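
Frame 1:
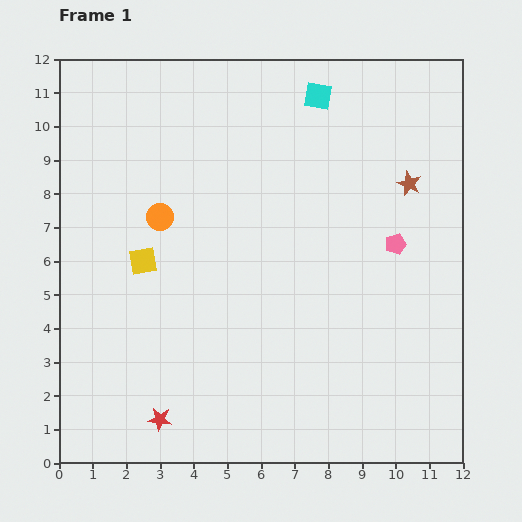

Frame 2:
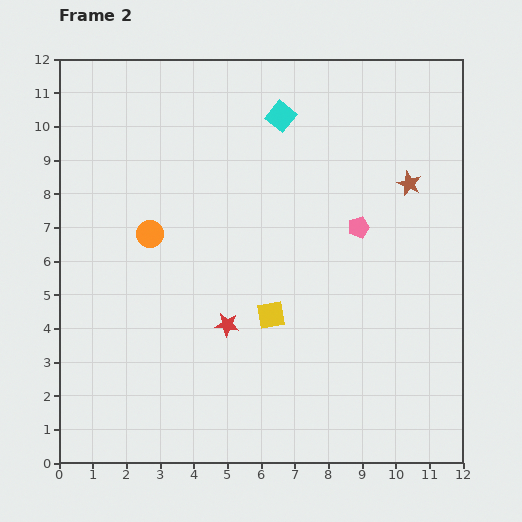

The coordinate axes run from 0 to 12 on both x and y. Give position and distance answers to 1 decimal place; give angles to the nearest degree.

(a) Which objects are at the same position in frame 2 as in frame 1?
the brown star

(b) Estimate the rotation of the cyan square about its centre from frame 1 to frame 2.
29° clockwise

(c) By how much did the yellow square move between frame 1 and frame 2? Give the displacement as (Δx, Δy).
(3.8, -1.6)

The yellow square was at (2.5, 6.0) in frame 1 and (6.3, 4.4) in frame 2.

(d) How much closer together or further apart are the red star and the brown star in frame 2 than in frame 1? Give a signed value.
-3.4

Distance in frame 1: 10.2. Distance in frame 2: 6.8.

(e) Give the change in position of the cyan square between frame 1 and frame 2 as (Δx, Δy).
(-1.1, -0.6)

The cyan square was at (7.7, 10.9) in frame 1 and (6.6, 10.3) in frame 2.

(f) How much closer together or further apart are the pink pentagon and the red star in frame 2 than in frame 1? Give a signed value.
-3.8

Distance in frame 1: 8.7. Distance in frame 2: 4.9.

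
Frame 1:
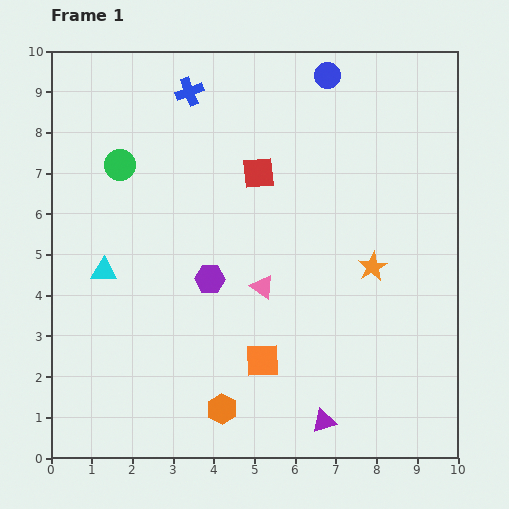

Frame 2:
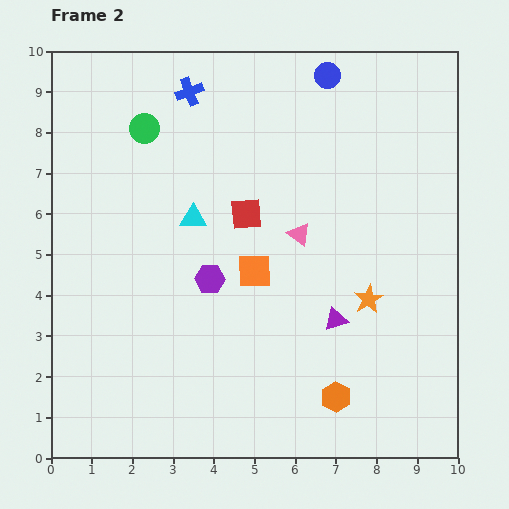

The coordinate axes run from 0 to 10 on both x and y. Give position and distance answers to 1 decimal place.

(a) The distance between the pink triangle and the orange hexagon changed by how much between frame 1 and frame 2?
+0.9

Distance in frame 1: 3.2. Distance in frame 2: 4.1.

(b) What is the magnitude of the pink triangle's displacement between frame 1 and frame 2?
1.6

The pink triangle moved from (5.2, 4.2) to (6.1, 5.5), a distance of √(0.9² + 1.3²) ≈ 1.6.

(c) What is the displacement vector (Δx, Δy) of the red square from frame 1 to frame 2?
(-0.3, -1.0)

The red square was at (5.1, 7.0) in frame 1 and (4.8, 6.0) in frame 2.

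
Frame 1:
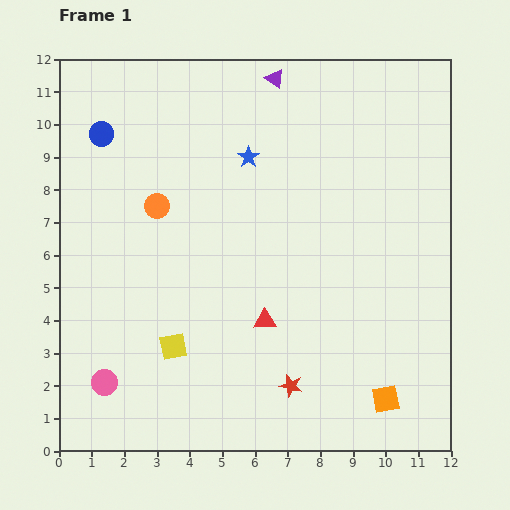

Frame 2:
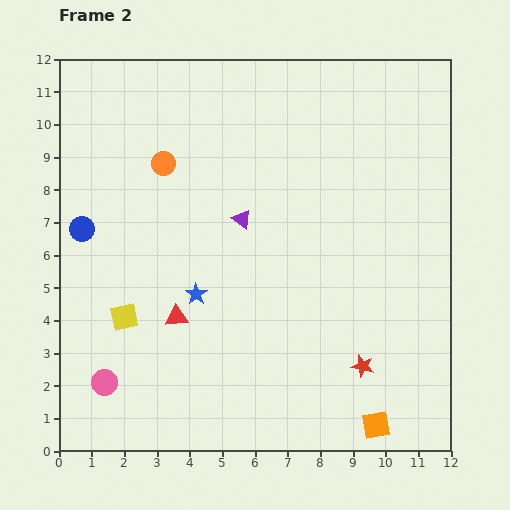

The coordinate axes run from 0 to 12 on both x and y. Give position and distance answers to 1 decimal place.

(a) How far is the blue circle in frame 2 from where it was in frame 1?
3.0

The blue circle moved from (1.3, 9.7) to (0.7, 6.8), a distance of √(0.6² + 2.9²) ≈ 3.0.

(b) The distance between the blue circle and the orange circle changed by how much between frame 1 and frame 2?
+0.4

Distance in frame 1: 2.8. Distance in frame 2: 3.2.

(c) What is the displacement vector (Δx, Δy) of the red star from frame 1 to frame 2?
(2.2, 0.6)

The red star was at (7.1, 2.0) in frame 1 and (9.3, 2.6) in frame 2.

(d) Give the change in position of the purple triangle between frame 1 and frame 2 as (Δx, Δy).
(-1.0, -4.3)

The purple triangle was at (6.6, 11.4) in frame 1 and (5.6, 7.1) in frame 2.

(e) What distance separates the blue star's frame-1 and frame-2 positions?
4.5

The blue star moved from (5.8, 9.0) to (4.2, 4.8), a distance of √(1.6² + 4.2²) ≈ 4.5.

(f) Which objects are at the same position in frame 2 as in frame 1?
the pink circle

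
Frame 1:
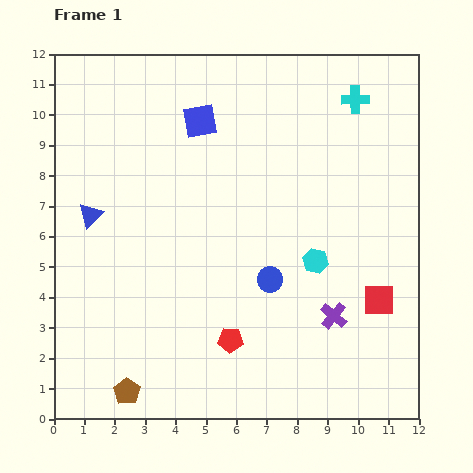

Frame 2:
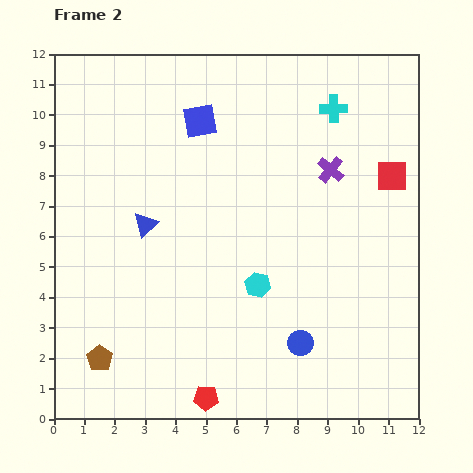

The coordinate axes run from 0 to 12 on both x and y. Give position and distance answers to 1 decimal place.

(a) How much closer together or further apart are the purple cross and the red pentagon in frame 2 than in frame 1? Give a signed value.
+5.0

Distance in frame 1: 3.5. Distance in frame 2: 8.5.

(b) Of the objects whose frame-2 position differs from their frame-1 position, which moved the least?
the cyan cross

(moved 0.8)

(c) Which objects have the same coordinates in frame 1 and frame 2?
the blue square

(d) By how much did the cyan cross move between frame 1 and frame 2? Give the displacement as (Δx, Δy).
(-0.7, -0.3)

The cyan cross was at (9.9, 10.5) in frame 1 and (9.2, 10.2) in frame 2.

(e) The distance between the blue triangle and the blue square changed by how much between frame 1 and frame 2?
-1.0

Distance in frame 1: 4.8. Distance in frame 2: 3.8.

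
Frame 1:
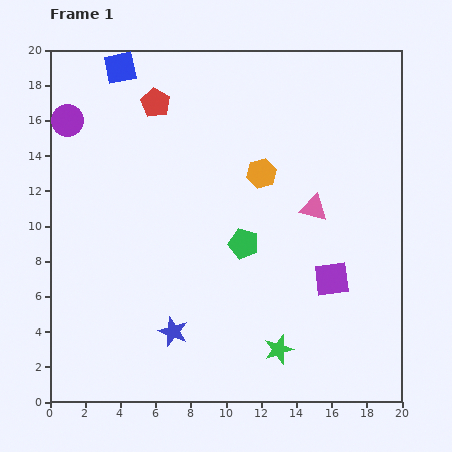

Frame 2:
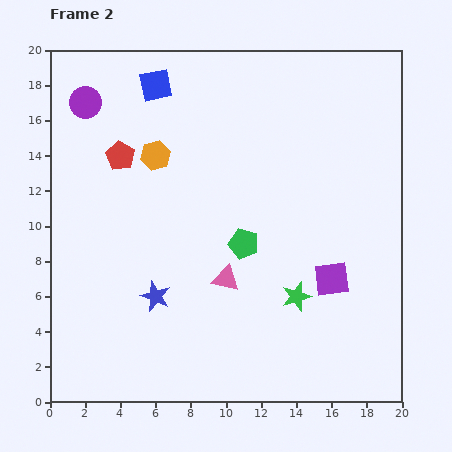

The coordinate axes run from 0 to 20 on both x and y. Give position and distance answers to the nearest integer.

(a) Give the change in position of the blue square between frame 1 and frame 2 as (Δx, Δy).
(2, -1)

The blue square was at (4, 19) in frame 1 and (6, 18) in frame 2.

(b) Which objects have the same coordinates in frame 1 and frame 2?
the green pentagon, the purple square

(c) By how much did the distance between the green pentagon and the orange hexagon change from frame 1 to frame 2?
+3

Distance in frame 1: 4. Distance in frame 2: 7.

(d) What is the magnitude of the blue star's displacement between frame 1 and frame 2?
2

The blue star moved from (7, 4) to (6, 6), a distance of √(1² + 2²) ≈ 2.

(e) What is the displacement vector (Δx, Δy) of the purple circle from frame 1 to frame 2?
(1, 1)

The purple circle was at (1, 16) in frame 1 and (2, 17) in frame 2.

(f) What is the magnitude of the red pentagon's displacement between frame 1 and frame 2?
4

The red pentagon moved from (6, 17) to (4, 14), a distance of √(2² + 3²) ≈ 4.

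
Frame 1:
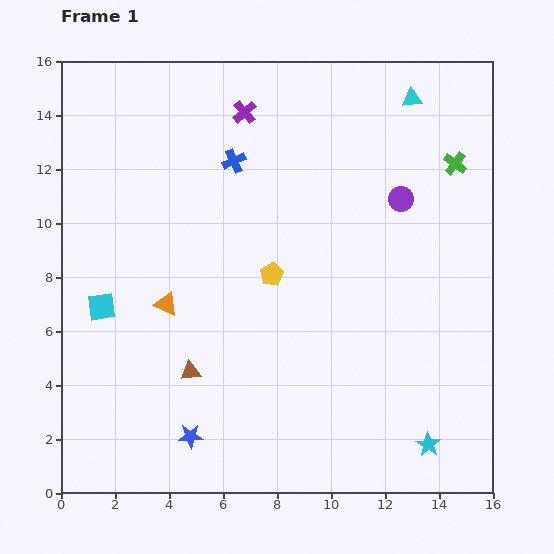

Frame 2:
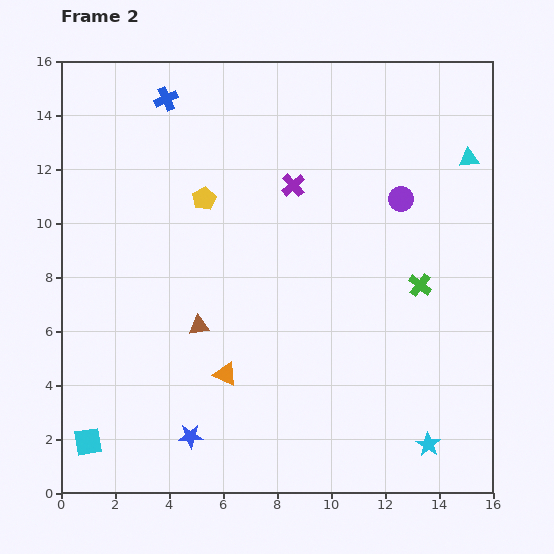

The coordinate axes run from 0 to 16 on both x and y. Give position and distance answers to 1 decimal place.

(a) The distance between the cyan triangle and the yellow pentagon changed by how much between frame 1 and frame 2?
+1.6

Distance in frame 1: 8.3. Distance in frame 2: 9.9.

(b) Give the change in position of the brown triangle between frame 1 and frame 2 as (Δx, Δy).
(0.3, 1.7)

The brown triangle was at (4.8, 4.5) in frame 1 and (5.1, 6.2) in frame 2.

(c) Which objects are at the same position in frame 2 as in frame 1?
the purple circle, the cyan star, the blue star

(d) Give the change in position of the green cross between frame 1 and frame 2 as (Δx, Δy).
(-1.3, -4.5)

The green cross was at (14.6, 12.2) in frame 1 and (13.3, 7.7) in frame 2.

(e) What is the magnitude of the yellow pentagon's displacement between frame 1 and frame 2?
3.8

The yellow pentagon moved from (7.8, 8.1) to (5.3, 10.9), a distance of √(2.5² + 2.8²) ≈ 3.8.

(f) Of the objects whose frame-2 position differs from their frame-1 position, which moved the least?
the brown triangle

(moved 1.7)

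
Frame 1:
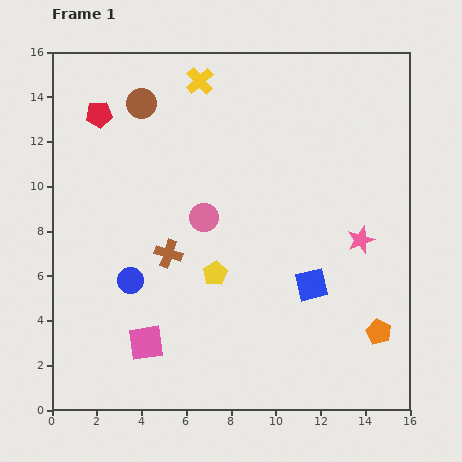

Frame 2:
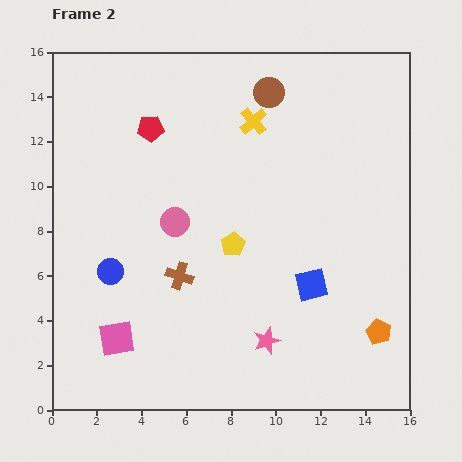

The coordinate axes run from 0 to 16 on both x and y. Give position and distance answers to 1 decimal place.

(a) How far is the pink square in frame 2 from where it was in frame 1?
1.3

The pink square moved from (4.2, 3.0) to (2.9, 3.2), a distance of √(1.3² + 0.2²) ≈ 1.3.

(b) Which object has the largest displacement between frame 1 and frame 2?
the pink star

(moved 6.2; next 5.7)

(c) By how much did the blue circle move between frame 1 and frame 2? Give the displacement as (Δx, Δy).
(-0.9, 0.4)

The blue circle was at (3.5, 5.8) in frame 1 and (2.6, 6.2) in frame 2.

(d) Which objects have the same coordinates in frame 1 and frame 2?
the blue square, the orange pentagon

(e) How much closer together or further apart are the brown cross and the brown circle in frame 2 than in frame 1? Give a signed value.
+2.3

Distance in frame 1: 6.8. Distance in frame 2: 9.1.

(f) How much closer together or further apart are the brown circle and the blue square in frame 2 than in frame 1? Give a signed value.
-2.3

Distance in frame 1: 11.1. Distance in frame 2: 8.8.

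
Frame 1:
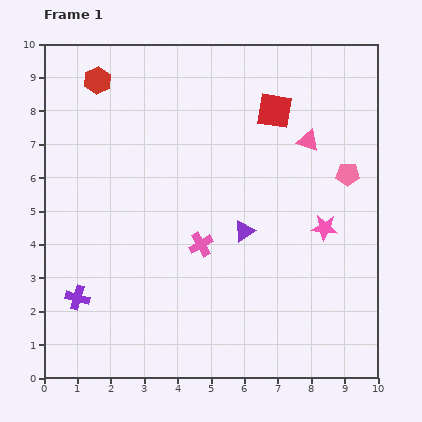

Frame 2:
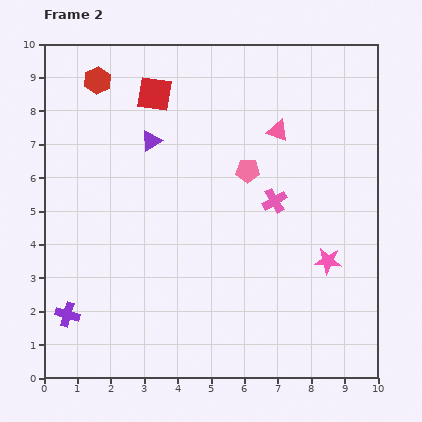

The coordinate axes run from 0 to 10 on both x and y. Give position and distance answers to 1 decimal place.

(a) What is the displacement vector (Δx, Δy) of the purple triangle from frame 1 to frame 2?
(-2.8, 2.7)

The purple triangle was at (6.0, 4.4) in frame 1 and (3.2, 7.1) in frame 2.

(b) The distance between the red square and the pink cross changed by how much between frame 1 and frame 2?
+0.2

Distance in frame 1: 4.6. Distance in frame 2: 4.8.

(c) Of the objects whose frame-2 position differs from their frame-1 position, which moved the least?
the purple cross

(moved 0.6)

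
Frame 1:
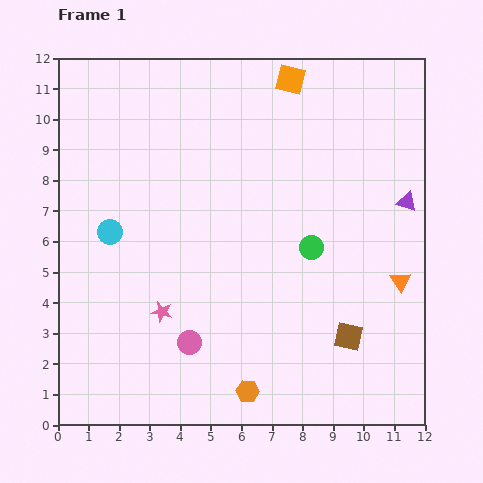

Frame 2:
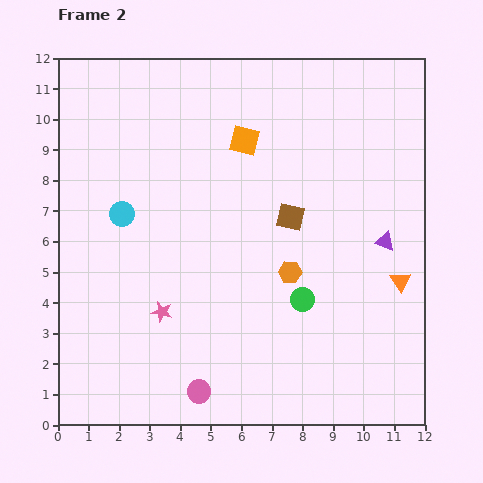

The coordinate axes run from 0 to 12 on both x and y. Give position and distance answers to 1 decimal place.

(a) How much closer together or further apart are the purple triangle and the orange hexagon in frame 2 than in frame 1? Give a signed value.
-4.8

Distance in frame 1: 8.1. Distance in frame 2: 3.3.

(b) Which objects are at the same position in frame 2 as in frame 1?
the orange triangle, the pink star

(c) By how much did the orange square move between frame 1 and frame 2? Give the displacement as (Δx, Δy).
(-1.5, -2.0)

The orange square was at (7.6, 11.3) in frame 1 and (6.1, 9.3) in frame 2.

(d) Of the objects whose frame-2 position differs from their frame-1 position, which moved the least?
the cyan circle

(moved 0.7)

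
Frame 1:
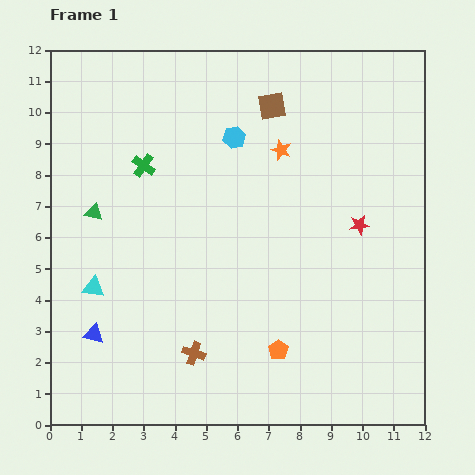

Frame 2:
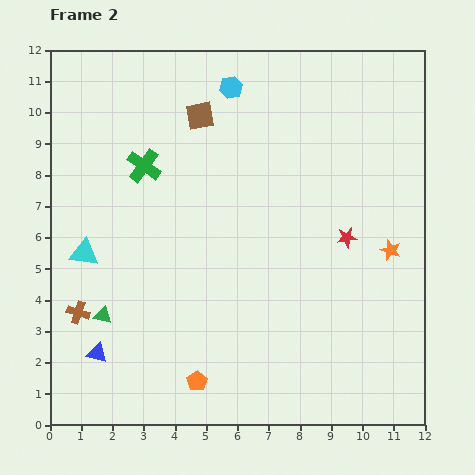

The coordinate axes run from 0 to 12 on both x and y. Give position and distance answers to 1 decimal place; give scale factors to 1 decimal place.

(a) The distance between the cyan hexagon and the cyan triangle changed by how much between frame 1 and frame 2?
+0.5

Distance in frame 1: 6.6. Distance in frame 2: 7.1.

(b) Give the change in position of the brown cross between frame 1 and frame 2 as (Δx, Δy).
(-3.7, 1.3)

The brown cross was at (4.6, 2.3) in frame 1 and (0.9, 3.6) in frame 2.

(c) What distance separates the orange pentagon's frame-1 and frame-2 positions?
2.8

The orange pentagon moved from (7.3, 2.4) to (4.7, 1.4), a distance of √(2.6² + 1.0²) ≈ 2.8.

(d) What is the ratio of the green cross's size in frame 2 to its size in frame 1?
1.5×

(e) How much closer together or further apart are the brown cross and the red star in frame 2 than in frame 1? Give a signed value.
+2.2

Distance in frame 1: 6.7. Distance in frame 2: 8.9.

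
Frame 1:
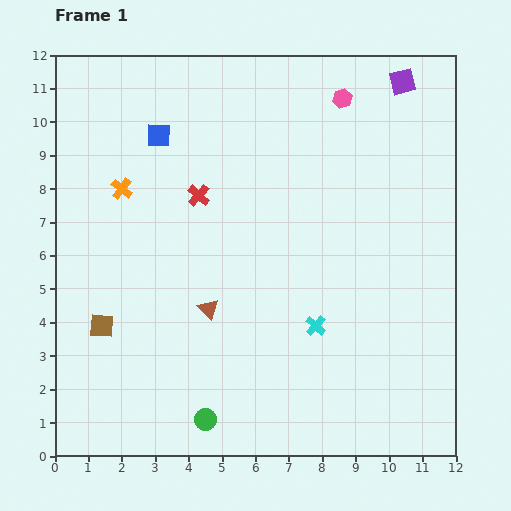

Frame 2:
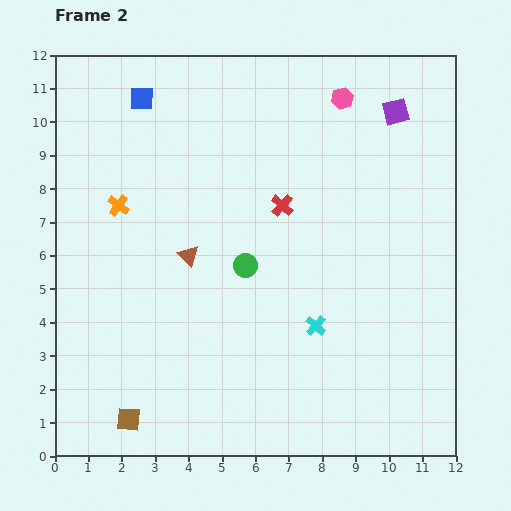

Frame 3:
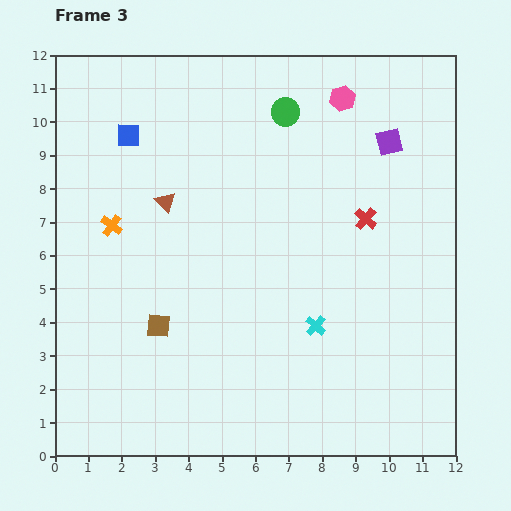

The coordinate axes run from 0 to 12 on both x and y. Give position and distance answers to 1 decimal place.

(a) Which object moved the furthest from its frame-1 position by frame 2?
the green circle

(moved 4.8; next 2.9)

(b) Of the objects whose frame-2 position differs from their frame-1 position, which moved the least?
the orange cross

(moved 0.5)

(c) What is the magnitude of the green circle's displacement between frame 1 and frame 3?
9.5

The green circle moved from (4.5, 1.1) to (6.9, 10.3), a distance of √(2.4² + 9.2²) ≈ 9.5.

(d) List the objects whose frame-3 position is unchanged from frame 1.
the cyan cross, the pink hexagon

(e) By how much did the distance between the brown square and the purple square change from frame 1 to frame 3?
-2.8

Distance in frame 1: 11.6. Distance in frame 3: 8.8.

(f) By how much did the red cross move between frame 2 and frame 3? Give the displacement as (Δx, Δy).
(2.5, -0.4)

The red cross was at (6.8, 7.5) in frame 2 and (9.3, 7.1) in frame 3.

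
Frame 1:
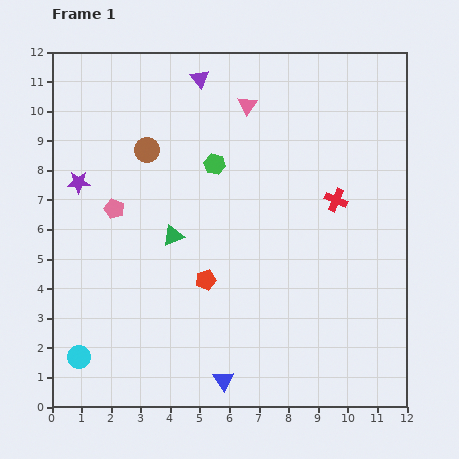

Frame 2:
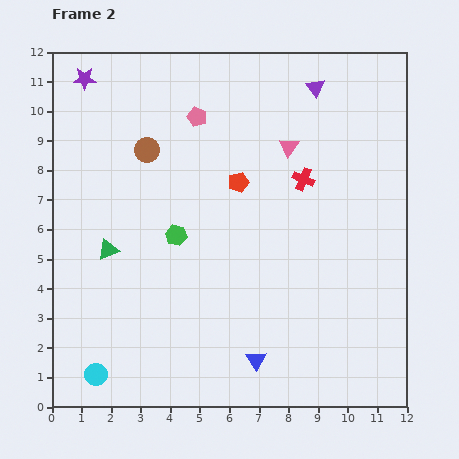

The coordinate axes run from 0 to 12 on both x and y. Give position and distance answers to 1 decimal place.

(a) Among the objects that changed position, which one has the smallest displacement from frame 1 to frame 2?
the cyan circle

(moved 0.8)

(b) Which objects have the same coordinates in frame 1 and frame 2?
the brown circle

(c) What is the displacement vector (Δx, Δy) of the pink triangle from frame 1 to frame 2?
(1.4, -1.4)

The pink triangle was at (6.6, 10.2) in frame 1 and (8.0, 8.8) in frame 2.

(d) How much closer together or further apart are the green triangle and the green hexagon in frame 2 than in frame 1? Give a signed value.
-0.4

Distance in frame 1: 2.8. Distance in frame 2: 2.4.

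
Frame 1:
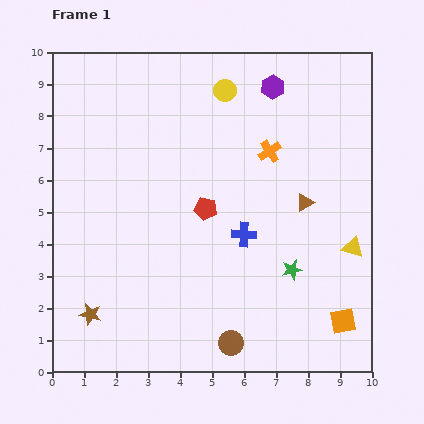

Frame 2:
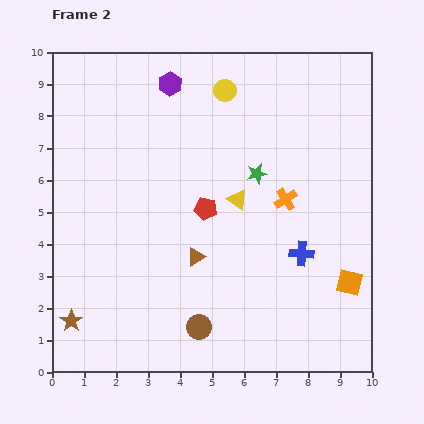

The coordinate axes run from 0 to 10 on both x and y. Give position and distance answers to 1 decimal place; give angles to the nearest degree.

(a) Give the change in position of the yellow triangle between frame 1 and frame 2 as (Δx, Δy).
(-3.6, 1.5)

The yellow triangle was at (9.4, 3.9) in frame 1 and (5.8, 5.4) in frame 2.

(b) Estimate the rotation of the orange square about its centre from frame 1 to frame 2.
21° clockwise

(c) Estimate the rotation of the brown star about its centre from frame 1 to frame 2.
22° clockwise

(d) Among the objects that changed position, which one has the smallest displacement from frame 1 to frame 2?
the brown star

(moved 0.6)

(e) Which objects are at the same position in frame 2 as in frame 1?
the red pentagon, the yellow circle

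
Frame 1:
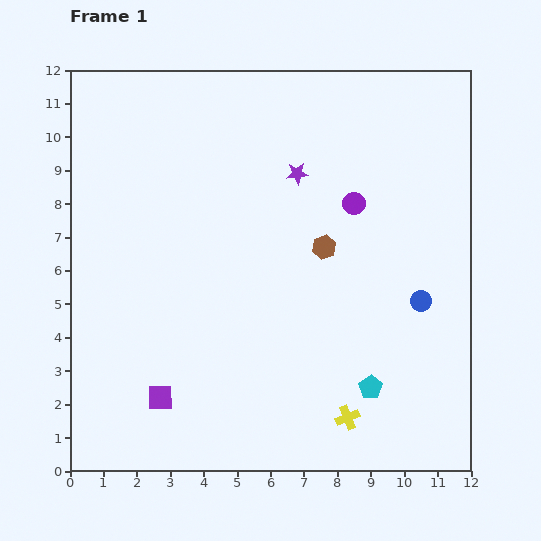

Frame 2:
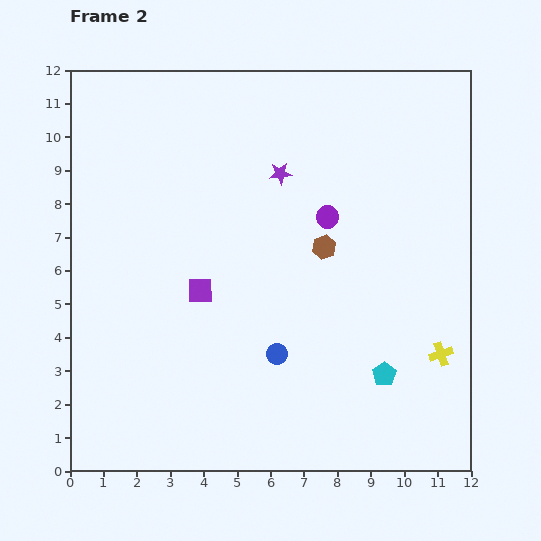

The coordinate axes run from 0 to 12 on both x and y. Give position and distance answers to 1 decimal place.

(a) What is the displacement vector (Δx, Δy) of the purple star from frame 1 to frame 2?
(-0.5, 0.0)

The purple star was at (6.8, 8.9) in frame 1 and (6.3, 8.9) in frame 2.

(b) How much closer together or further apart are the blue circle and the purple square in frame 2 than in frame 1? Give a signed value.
-5.3

Distance in frame 1: 8.3. Distance in frame 2: 3.0.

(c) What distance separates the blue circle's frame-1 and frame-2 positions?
4.6

The blue circle moved from (10.5, 5.1) to (6.2, 3.5), a distance of √(4.3² + 1.6²) ≈ 4.6.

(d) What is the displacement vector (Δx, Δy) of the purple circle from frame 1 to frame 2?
(-0.8, -0.4)

The purple circle was at (8.5, 8.0) in frame 1 and (7.7, 7.6) in frame 2.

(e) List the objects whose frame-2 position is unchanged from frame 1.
the brown hexagon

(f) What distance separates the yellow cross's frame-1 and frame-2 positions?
3.4

The yellow cross moved from (8.3, 1.6) to (11.1, 3.5), a distance of √(2.8² + 1.9²) ≈ 3.4.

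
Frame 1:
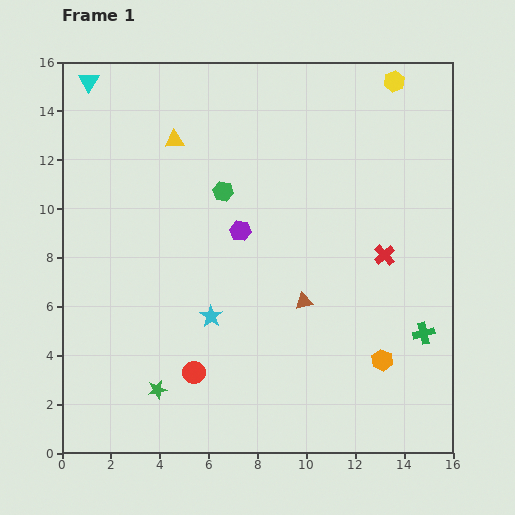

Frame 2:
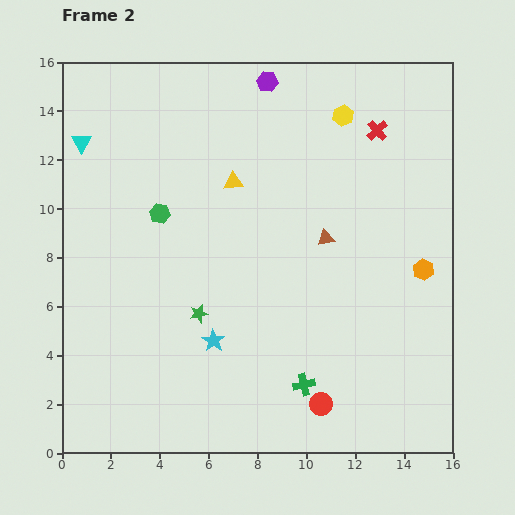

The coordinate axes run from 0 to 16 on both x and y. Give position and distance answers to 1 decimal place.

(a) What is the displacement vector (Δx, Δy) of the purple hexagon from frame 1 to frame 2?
(1.1, 6.1)

The purple hexagon was at (7.3, 9.1) in frame 1 and (8.4, 15.2) in frame 2.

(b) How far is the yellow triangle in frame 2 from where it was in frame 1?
2.9

The yellow triangle moved from (4.6, 12.8) to (7.0, 11.1), a distance of √(2.4² + 1.7²) ≈ 2.9.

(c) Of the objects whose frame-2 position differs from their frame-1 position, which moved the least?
the cyan star

(moved 1.0)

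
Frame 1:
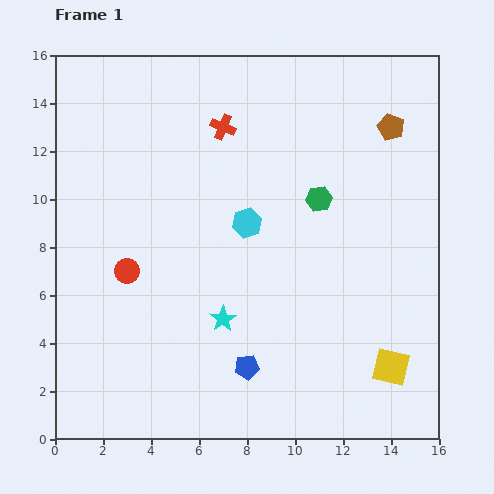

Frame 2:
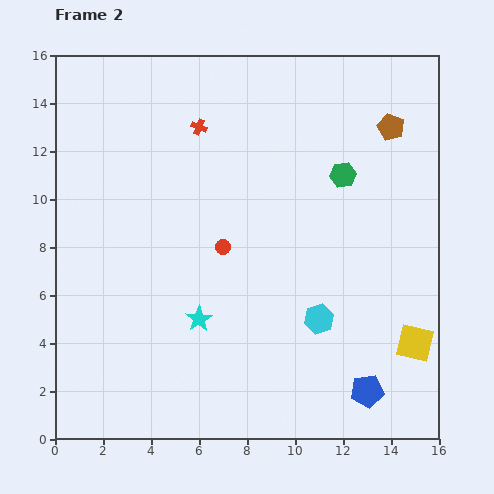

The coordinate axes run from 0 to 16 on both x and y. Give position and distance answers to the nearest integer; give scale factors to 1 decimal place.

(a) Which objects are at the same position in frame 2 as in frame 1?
the brown pentagon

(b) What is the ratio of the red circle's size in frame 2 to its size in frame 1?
0.6×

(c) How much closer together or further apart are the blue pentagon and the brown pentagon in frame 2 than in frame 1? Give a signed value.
-1

Distance in frame 1: 12. Distance in frame 2: 11.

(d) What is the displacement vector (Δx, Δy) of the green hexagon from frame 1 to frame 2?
(1, 1)

The green hexagon was at (11, 10) in frame 1 and (12, 11) in frame 2.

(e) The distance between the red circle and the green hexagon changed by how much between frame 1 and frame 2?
-3

Distance in frame 1: 9. Distance in frame 2: 6.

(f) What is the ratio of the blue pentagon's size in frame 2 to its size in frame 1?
1.3×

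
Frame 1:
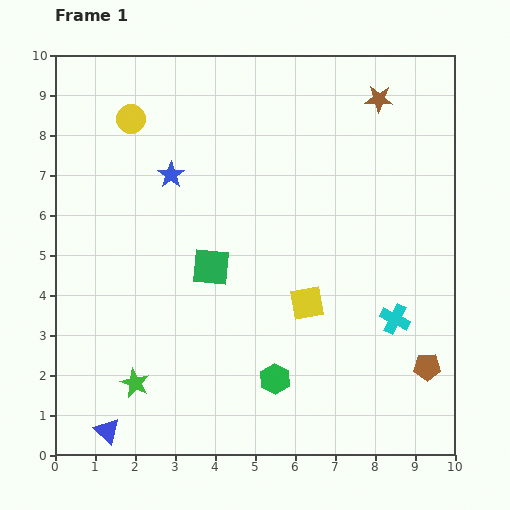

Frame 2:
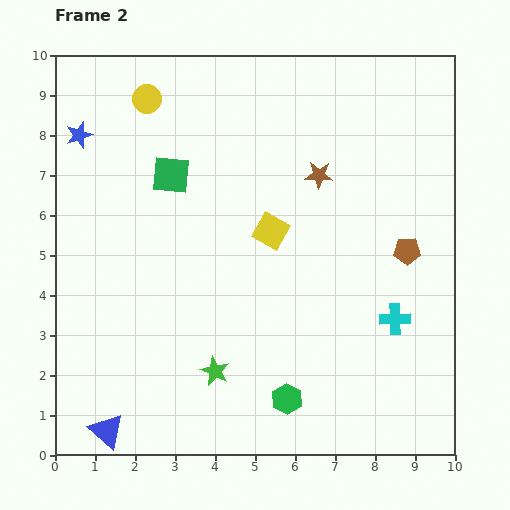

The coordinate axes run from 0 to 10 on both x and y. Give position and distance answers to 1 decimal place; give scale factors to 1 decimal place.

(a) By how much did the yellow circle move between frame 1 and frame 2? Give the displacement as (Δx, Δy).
(0.4, 0.5)

The yellow circle was at (1.9, 8.4) in frame 1 and (2.3, 8.9) in frame 2.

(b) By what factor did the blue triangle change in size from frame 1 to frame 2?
1.4×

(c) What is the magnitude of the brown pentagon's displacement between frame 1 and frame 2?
2.9

The brown pentagon moved from (9.3, 2.2) to (8.8, 5.1), a distance of √(0.5² + 2.9²) ≈ 2.9.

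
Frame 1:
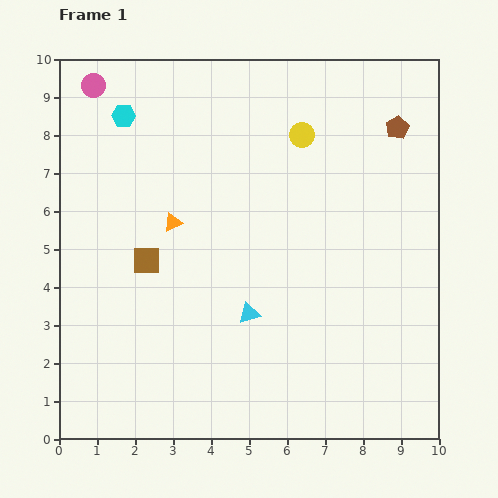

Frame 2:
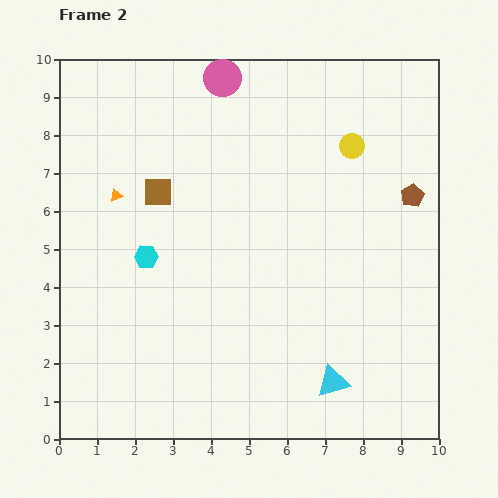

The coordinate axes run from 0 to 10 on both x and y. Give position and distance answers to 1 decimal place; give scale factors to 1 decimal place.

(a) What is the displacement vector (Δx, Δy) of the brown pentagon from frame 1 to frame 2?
(0.4, -1.8)

The brown pentagon was at (8.9, 8.2) in frame 1 and (9.3, 6.4) in frame 2.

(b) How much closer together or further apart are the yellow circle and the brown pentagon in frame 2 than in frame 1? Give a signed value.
-0.4

Distance in frame 1: 2.5. Distance in frame 2: 2.1.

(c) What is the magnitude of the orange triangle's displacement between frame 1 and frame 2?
1.7

The orange triangle moved from (3.0, 5.7) to (1.5, 6.4), a distance of √(1.5² + 0.7²) ≈ 1.7.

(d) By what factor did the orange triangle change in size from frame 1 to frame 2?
0.7×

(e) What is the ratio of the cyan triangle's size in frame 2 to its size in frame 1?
1.5×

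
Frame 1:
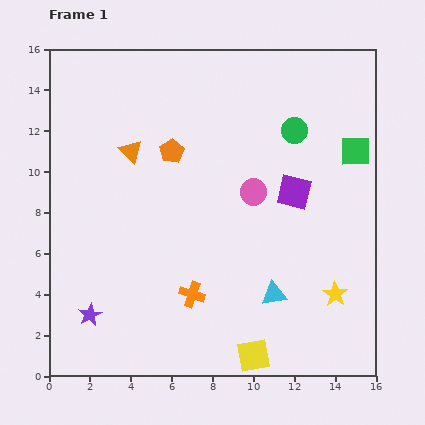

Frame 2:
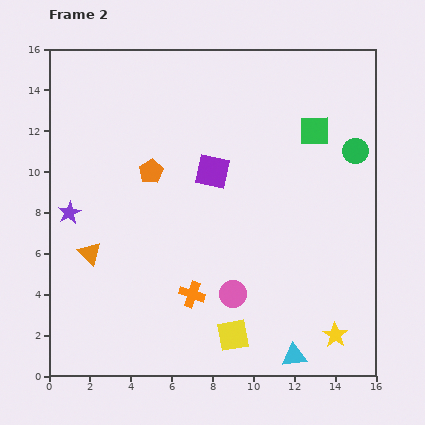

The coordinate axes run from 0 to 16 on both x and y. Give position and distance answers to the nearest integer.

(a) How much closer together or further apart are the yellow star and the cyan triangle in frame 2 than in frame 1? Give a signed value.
-1

Distance in frame 1: 3. Distance in frame 2: 2.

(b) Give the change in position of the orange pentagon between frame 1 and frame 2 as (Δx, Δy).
(-1, -1)

The orange pentagon was at (6, 11) in frame 1 and (5, 10) in frame 2.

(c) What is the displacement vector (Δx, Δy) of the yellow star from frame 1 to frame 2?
(0, -2)

The yellow star was at (14, 4) in frame 1 and (14, 2) in frame 2.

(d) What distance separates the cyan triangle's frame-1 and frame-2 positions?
3

The cyan triangle moved from (11, 4) to (12, 1), a distance of √(1² + 3²) ≈ 3.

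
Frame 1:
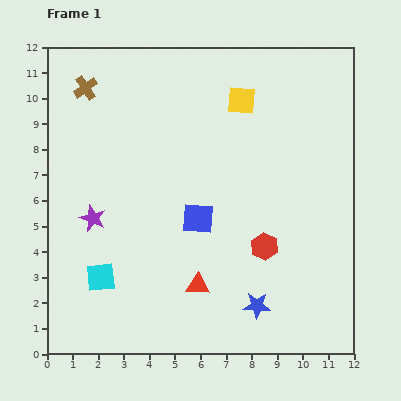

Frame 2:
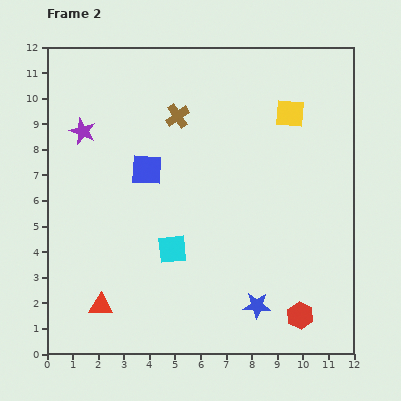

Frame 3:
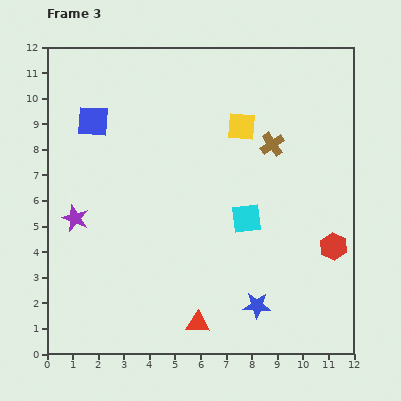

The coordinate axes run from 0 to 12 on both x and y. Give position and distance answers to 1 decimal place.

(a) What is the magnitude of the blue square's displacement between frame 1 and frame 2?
2.8

The blue square moved from (5.9, 5.3) to (3.9, 7.2), a distance of √(2.0² + 1.9²) ≈ 2.8.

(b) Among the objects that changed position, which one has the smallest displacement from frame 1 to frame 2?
the yellow square

(moved 2.0)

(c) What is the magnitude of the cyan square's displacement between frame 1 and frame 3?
6.1

The cyan square moved from (2.1, 3.0) to (7.8, 5.3), a distance of √(5.7² + 2.3²) ≈ 6.1.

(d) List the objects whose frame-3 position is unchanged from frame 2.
the blue star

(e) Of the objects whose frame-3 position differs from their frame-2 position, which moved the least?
the yellow square

(moved 2.0)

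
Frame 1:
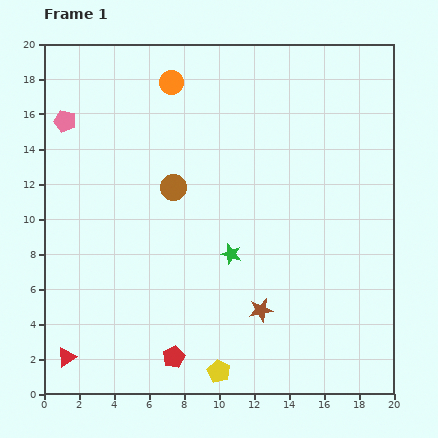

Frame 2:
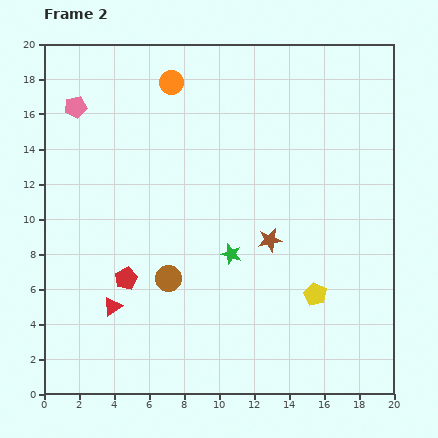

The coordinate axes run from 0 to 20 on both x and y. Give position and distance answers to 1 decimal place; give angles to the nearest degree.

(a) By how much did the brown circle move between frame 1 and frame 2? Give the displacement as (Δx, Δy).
(-0.3, -5.2)

The brown circle was at (7.4, 11.8) in frame 1 and (7.1, 6.6) in frame 2.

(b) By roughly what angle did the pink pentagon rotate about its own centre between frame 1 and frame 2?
26° counter-clockwise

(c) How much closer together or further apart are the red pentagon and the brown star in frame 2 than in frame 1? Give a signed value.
+2.8

Distance in frame 1: 5.7. Distance in frame 2: 8.5.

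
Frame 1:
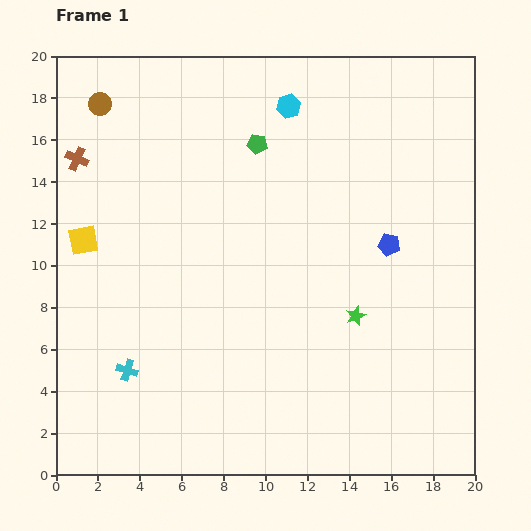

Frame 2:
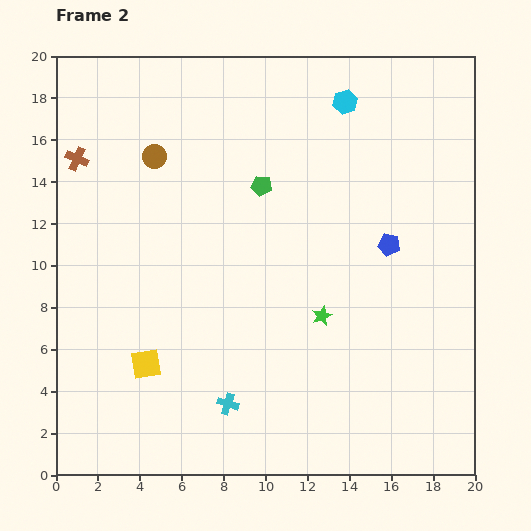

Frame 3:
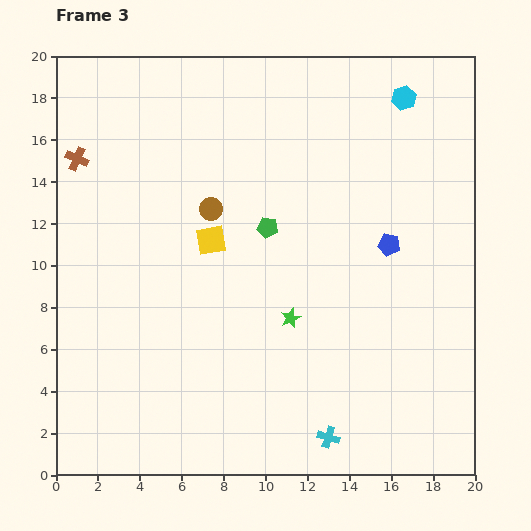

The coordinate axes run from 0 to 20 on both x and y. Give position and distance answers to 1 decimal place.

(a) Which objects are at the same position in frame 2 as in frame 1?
the brown cross, the blue pentagon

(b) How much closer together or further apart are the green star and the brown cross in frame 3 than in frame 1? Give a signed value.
-2.6

Distance in frame 1: 15.3. Distance in frame 3: 12.7.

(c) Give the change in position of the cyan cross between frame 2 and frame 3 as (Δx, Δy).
(4.8, -1.6)

The cyan cross was at (8.2, 3.4) in frame 2 and (13.0, 1.8) in frame 3.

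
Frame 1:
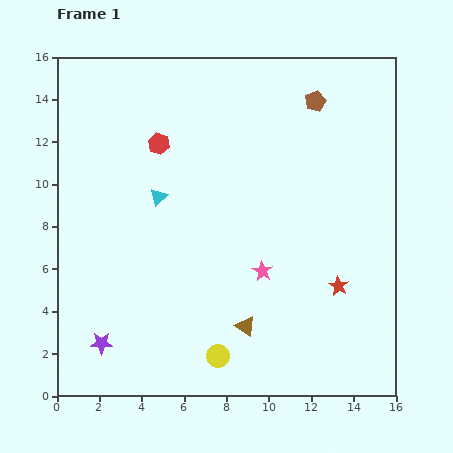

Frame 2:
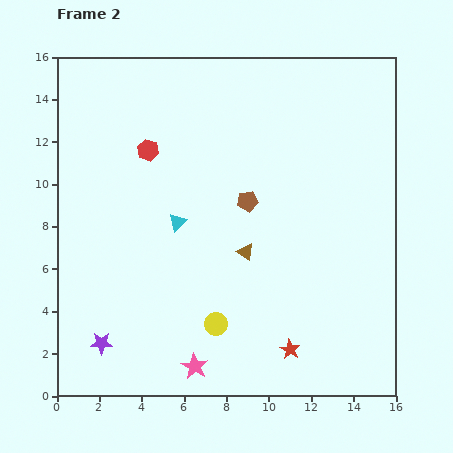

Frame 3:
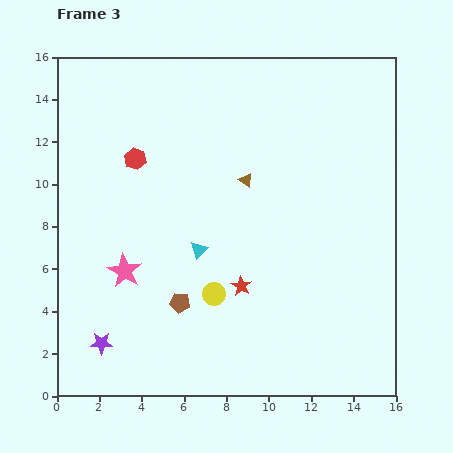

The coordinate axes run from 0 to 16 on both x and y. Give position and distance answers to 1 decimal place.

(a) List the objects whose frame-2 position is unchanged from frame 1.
the purple star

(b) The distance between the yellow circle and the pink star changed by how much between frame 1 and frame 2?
-2.3

Distance in frame 1: 4.5. Distance in frame 2: 2.2.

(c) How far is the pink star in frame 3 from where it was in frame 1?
6.5

The pink star moved from (9.7, 5.9) to (3.2, 5.9), a distance of √(6.5² + 0.0²) ≈ 6.5.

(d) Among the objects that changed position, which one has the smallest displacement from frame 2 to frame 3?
the red hexagon

(moved 0.7)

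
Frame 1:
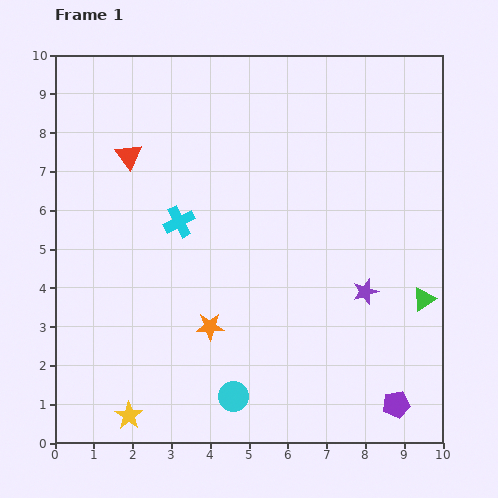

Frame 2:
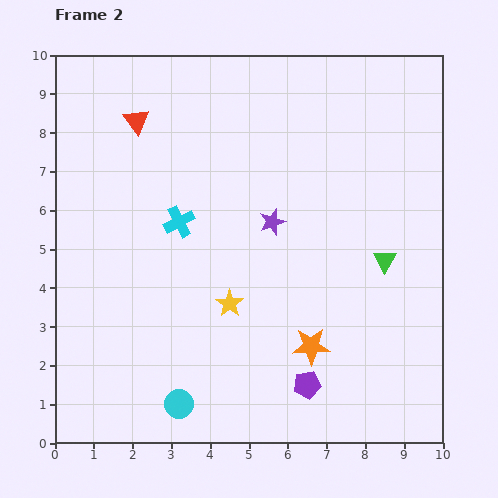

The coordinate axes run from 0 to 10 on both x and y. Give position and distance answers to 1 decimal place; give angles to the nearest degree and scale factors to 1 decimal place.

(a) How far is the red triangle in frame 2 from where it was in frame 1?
0.9

The red triangle moved from (1.9, 7.4) to (2.1, 8.3), a distance of √(0.2² + 0.9²) ≈ 0.9.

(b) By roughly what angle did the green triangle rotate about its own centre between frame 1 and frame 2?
28° counter-clockwise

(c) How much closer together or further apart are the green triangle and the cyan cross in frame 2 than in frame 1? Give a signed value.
-1.2

Distance in frame 1: 6.6. Distance in frame 2: 5.4.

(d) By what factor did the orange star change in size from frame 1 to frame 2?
1.3×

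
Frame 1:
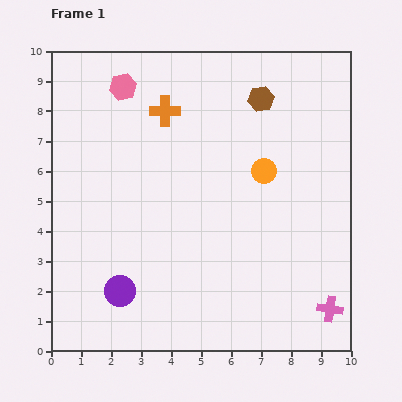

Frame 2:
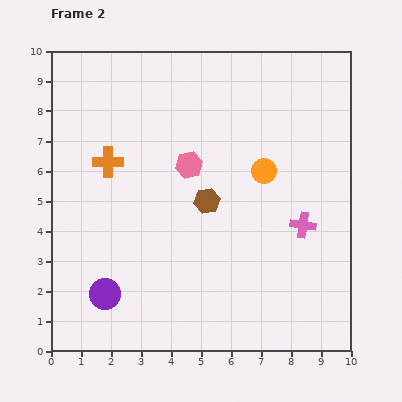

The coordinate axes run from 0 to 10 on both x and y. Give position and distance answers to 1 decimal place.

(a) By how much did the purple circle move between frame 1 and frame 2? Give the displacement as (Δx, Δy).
(-0.5, -0.1)

The purple circle was at (2.3, 2.0) in frame 1 and (1.8, 1.9) in frame 2.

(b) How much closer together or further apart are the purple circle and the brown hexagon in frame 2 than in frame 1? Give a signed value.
-3.3

Distance in frame 1: 7.9. Distance in frame 2: 4.6.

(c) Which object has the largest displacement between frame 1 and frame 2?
the brown hexagon

(moved 3.8; next 3.4)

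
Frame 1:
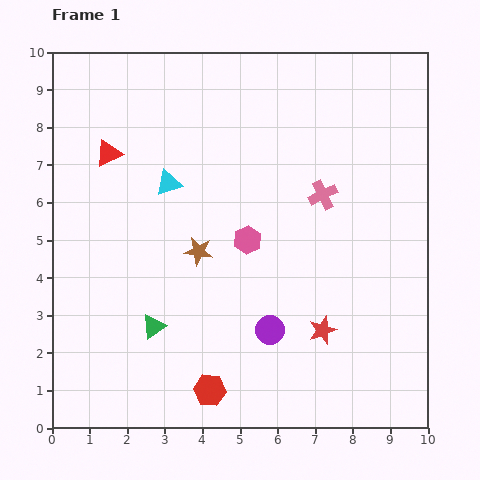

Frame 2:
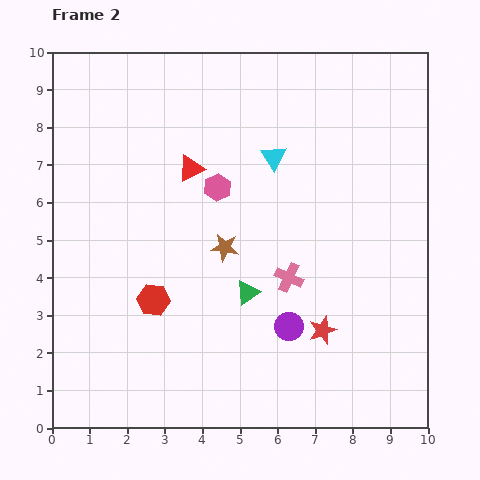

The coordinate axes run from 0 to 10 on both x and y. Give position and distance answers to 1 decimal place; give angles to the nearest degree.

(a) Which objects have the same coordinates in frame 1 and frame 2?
the red star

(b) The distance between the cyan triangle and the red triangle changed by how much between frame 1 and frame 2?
+0.4

Distance in frame 1: 1.8. Distance in frame 2: 2.2.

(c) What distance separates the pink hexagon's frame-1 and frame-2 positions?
1.6

The pink hexagon moved from (5.2, 5.0) to (4.4, 6.4), a distance of √(0.8² + 1.4²) ≈ 1.6.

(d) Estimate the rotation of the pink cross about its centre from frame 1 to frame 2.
39° counter-clockwise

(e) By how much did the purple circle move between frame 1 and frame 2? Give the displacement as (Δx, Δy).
(0.5, 0.1)

The purple circle was at (5.8, 2.6) in frame 1 and (6.3, 2.7) in frame 2.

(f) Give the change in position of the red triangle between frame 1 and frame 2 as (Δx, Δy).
(2.2, -0.4)

The red triangle was at (1.5, 7.3) in frame 1 and (3.7, 6.9) in frame 2.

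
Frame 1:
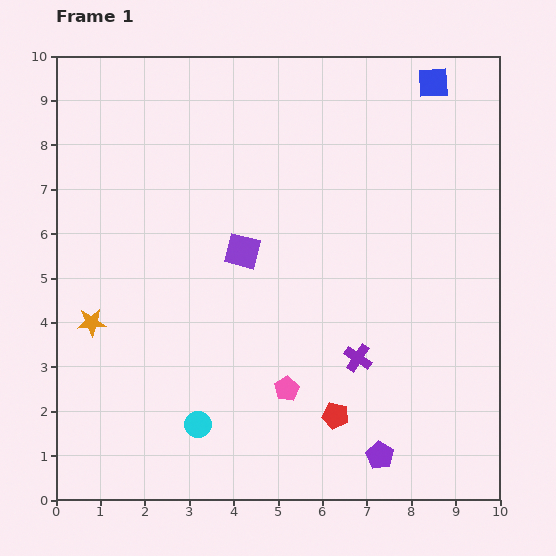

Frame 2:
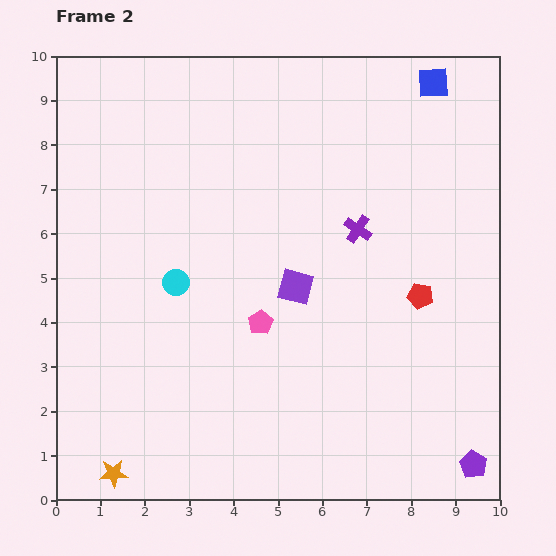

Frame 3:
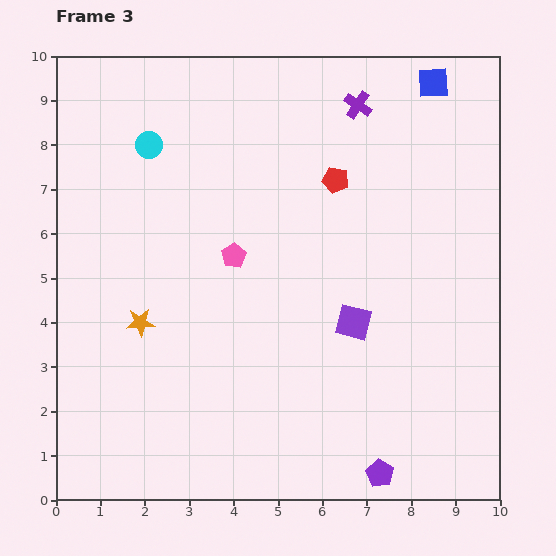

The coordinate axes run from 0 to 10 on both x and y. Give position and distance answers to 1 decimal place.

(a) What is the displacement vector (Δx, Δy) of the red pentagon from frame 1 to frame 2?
(1.9, 2.7)

The red pentagon was at (6.3, 1.9) in frame 1 and (8.2, 4.6) in frame 2.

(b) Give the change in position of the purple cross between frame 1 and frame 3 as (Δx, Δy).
(0.0, 5.7)

The purple cross was at (6.8, 3.2) in frame 1 and (6.8, 8.9) in frame 3.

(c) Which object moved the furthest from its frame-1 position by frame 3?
the cyan circle

(moved 6.4; next 5.7)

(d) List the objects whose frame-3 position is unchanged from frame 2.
the blue square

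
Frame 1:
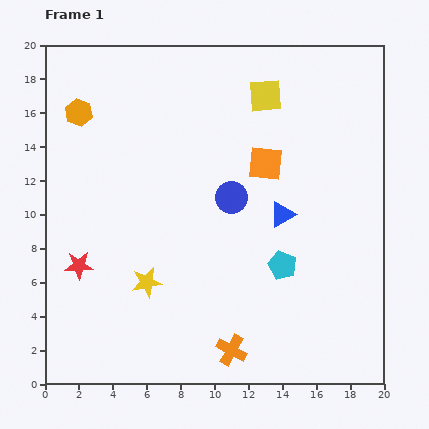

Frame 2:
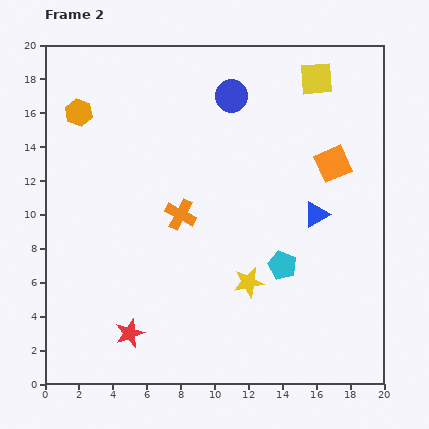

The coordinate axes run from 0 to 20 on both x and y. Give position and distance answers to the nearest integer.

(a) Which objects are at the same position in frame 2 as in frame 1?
the cyan pentagon, the orange hexagon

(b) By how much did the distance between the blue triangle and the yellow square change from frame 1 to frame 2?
+1

Distance in frame 1: 7. Distance in frame 2: 8.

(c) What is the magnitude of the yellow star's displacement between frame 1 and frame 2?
6

The yellow star moved from (6, 6) to (12, 6), a distance of √(6² + 0²) ≈ 6.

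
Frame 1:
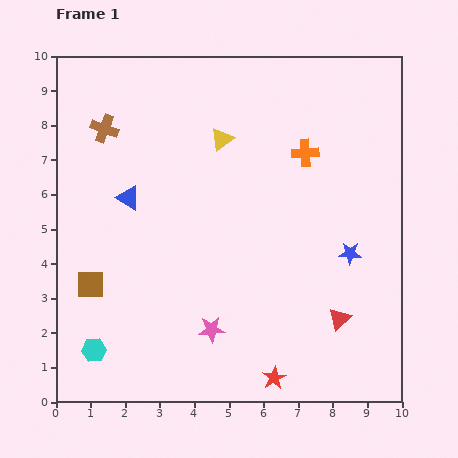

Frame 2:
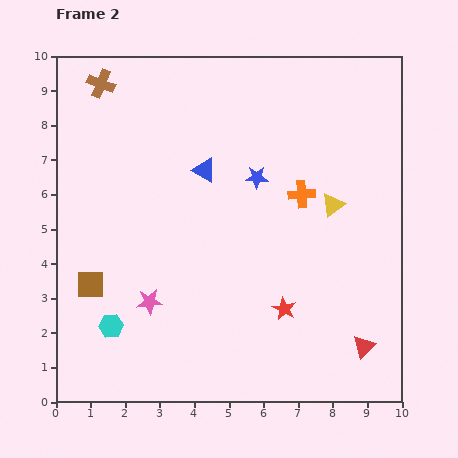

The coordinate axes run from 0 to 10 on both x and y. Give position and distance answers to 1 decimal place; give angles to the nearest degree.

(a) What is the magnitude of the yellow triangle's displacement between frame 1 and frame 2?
3.7

The yellow triangle moved from (4.8, 7.6) to (8.0, 5.7), a distance of √(3.2² + 1.9²) ≈ 3.7.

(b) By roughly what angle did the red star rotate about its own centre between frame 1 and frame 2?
16° counter-clockwise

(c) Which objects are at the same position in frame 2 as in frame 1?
the brown square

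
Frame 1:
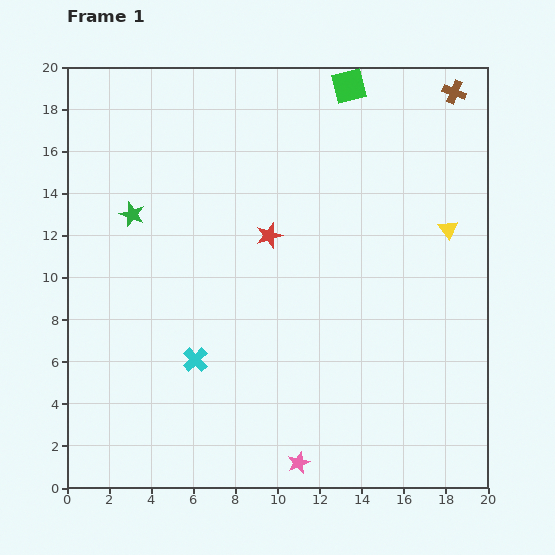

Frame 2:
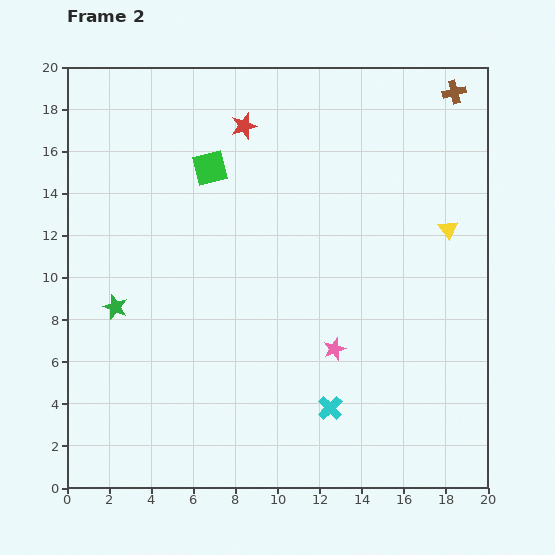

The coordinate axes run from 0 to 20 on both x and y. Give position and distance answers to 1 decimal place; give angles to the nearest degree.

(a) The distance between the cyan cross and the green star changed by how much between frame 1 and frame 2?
+3.8

Distance in frame 1: 7.5. Distance in frame 2: 11.3.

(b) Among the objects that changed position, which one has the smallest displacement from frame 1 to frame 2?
the green star

(moved 4.5)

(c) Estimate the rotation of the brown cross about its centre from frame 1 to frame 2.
36° counter-clockwise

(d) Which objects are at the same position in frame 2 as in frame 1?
the brown cross, the yellow triangle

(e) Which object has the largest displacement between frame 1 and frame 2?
the green square

(moved 7.7; next 6.8)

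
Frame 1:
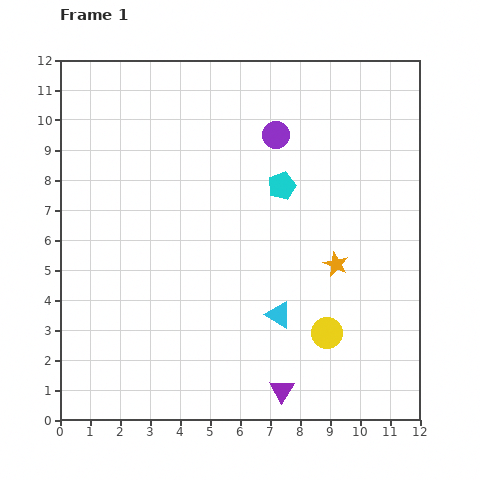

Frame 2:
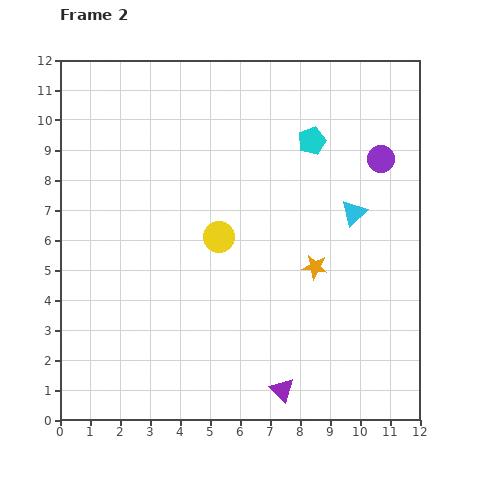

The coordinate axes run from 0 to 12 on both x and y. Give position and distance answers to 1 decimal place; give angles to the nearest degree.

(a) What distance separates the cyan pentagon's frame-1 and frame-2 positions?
1.8

The cyan pentagon moved from (7.4, 7.8) to (8.4, 9.3), a distance of √(1.0² + 1.5²) ≈ 1.8.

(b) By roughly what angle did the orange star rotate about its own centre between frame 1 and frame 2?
16° counter-clockwise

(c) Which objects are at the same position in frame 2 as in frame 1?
the purple triangle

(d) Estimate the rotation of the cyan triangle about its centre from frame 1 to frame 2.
46° clockwise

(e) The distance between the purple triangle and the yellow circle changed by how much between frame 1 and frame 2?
+3.1

Distance in frame 1: 2.4. Distance in frame 2: 5.5.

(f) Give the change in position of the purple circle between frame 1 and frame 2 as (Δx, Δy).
(3.5, -0.8)

The purple circle was at (7.2, 9.5) in frame 1 and (10.7, 8.7) in frame 2.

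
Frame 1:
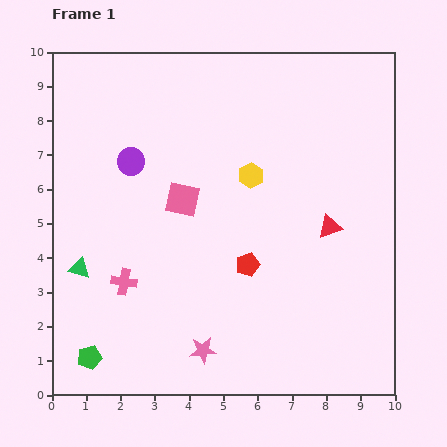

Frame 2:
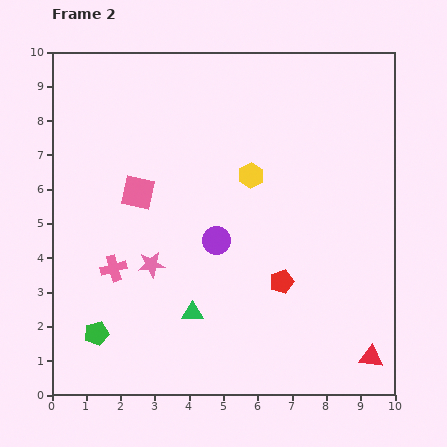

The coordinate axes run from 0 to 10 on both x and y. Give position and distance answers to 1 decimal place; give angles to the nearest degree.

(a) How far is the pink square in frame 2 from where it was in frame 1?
1.3

The pink square moved from (3.8, 5.7) to (2.5, 5.9), a distance of √(1.3² + 0.2²) ≈ 1.3.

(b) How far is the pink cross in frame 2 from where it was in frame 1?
0.5

The pink cross moved from (2.1, 3.3) to (1.8, 3.7), a distance of √(0.3² + 0.4²) ≈ 0.5.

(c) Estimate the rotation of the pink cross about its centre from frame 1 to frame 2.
24° counter-clockwise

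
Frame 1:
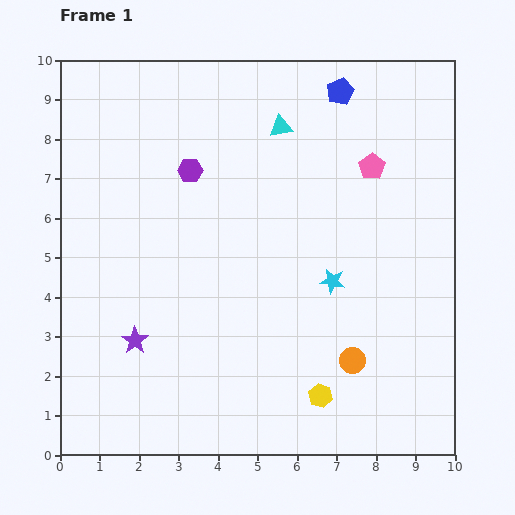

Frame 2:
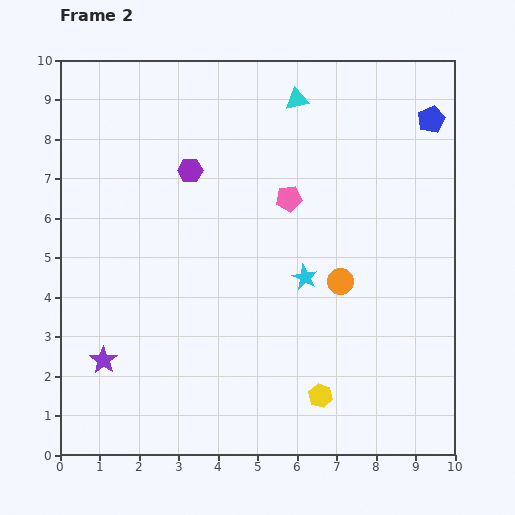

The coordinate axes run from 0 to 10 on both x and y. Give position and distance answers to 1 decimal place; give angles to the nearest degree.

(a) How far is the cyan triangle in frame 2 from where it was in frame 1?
0.8

The cyan triangle moved from (5.6, 8.3) to (6.0, 9.0), a distance of √(0.4² + 0.7²) ≈ 0.8.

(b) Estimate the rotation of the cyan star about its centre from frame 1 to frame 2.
16° clockwise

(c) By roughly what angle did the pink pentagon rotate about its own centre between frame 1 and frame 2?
27° clockwise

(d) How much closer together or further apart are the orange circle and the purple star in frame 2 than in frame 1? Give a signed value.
+0.8

Distance in frame 1: 5.5. Distance in frame 2: 6.3.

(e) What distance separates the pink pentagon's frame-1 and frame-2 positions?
2.2

The pink pentagon moved from (7.9, 7.3) to (5.8, 6.5), a distance of √(2.1² + 0.8²) ≈ 2.2.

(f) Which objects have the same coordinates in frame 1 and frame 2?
the purple hexagon, the yellow hexagon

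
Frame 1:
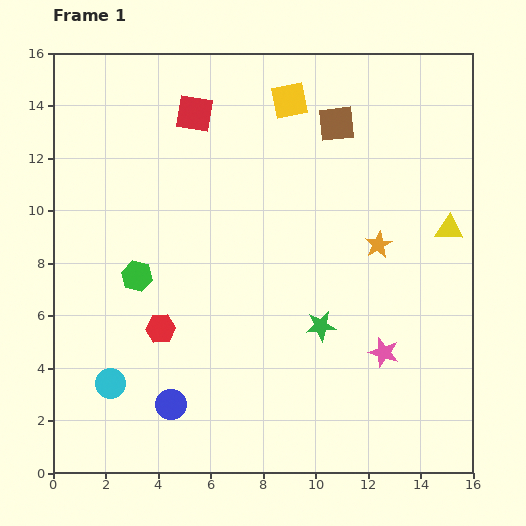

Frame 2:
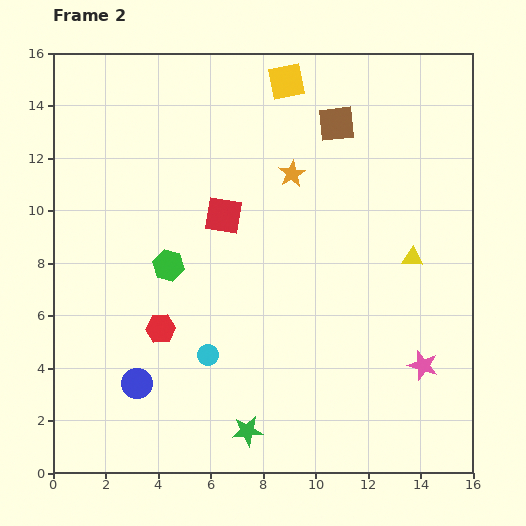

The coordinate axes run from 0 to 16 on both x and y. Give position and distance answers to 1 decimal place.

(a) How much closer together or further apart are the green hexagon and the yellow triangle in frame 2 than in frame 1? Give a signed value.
-2.7

Distance in frame 1: 12.0. Distance in frame 2: 9.3.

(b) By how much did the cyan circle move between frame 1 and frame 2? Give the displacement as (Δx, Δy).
(3.7, 1.1)

The cyan circle was at (2.2, 3.4) in frame 1 and (5.9, 4.5) in frame 2.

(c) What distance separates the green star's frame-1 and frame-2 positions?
4.9

The green star moved from (10.2, 5.6) to (7.4, 1.6), a distance of √(2.8² + 4.0²) ≈ 4.9.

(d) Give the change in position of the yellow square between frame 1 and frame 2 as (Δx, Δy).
(-0.1, 0.7)

The yellow square was at (9.0, 14.2) in frame 1 and (8.9, 14.9) in frame 2.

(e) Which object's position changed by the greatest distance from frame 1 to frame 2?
the green star

(moved 4.9; next 4.3)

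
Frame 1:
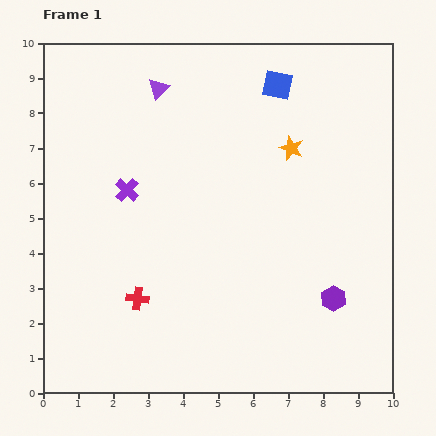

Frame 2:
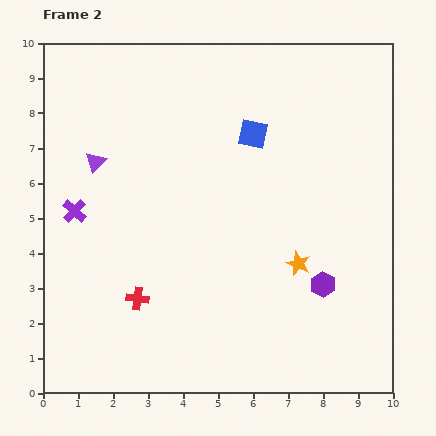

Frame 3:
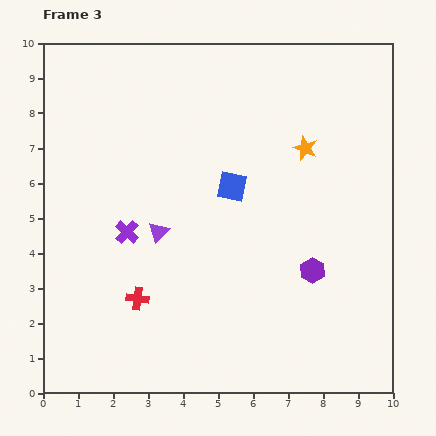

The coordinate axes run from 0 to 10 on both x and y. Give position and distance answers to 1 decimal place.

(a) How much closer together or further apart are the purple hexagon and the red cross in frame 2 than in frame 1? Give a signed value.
-0.3

Distance in frame 1: 5.6. Distance in frame 2: 5.3.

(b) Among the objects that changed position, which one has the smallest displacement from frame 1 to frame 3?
the orange star

(moved 0.4)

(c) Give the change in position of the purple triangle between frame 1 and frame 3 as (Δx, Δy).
(0.0, -4.1)

The purple triangle was at (3.3, 8.7) in frame 1 and (3.3, 4.6) in frame 3.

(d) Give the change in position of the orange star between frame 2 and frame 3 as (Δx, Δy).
(0.2, 3.3)

The orange star was at (7.3, 3.7) in frame 2 and (7.5, 7.0) in frame 3.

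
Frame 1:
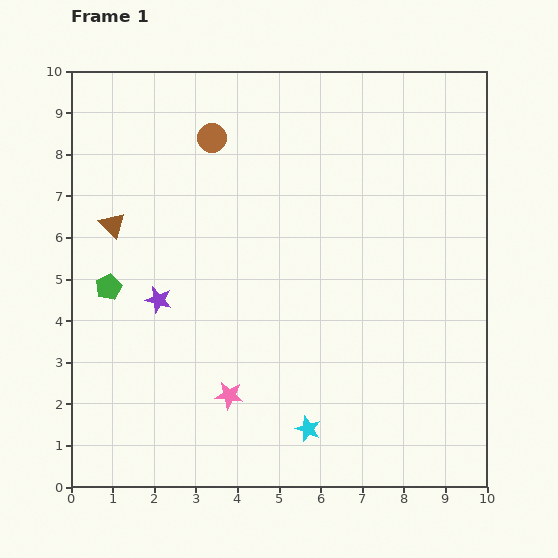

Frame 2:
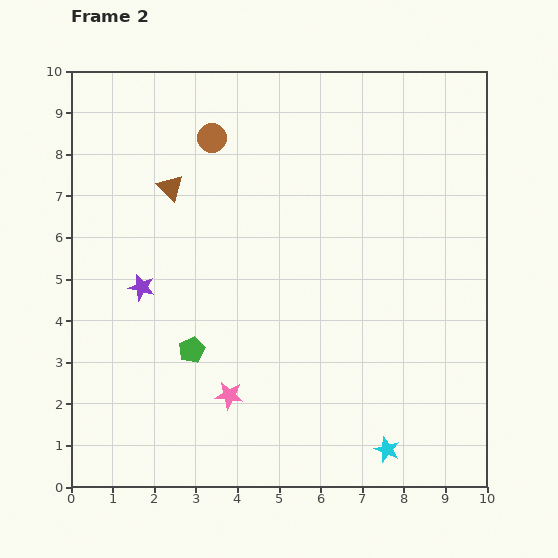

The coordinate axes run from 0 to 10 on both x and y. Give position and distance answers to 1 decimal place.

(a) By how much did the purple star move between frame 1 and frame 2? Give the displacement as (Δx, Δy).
(-0.4, 0.3)

The purple star was at (2.1, 4.5) in frame 1 and (1.7, 4.8) in frame 2.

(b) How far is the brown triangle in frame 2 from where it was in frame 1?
1.7

The brown triangle moved from (1.0, 6.3) to (2.4, 7.2), a distance of √(1.4² + 0.9²) ≈ 1.7.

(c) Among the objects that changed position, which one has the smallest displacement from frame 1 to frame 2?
the purple star

(moved 0.5)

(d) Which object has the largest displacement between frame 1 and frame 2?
the green pentagon

(moved 2.5; next 2.0)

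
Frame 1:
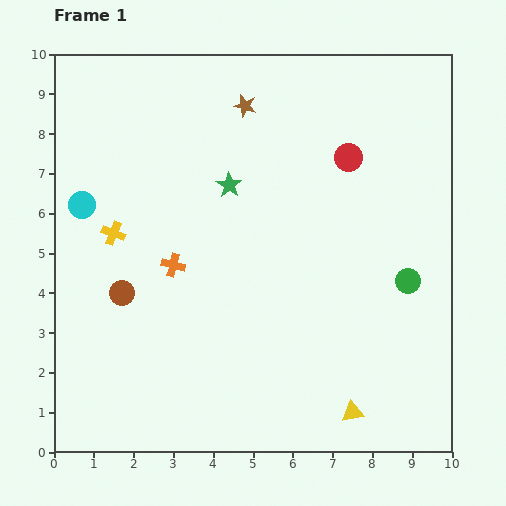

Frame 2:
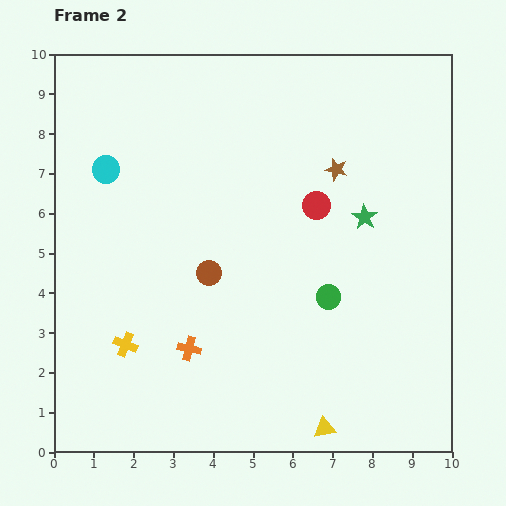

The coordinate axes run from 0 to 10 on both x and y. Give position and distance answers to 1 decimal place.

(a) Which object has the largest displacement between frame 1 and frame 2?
the green star

(moved 3.5; next 2.8)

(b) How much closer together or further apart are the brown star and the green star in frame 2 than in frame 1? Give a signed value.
-0.6

Distance in frame 1: 2.0. Distance in frame 2: 1.4.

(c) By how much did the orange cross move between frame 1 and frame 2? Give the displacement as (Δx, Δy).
(0.4, -2.1)

The orange cross was at (3.0, 4.7) in frame 1 and (3.4, 2.6) in frame 2.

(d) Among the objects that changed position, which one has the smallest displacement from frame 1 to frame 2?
the yellow triangle

(moved 0.8)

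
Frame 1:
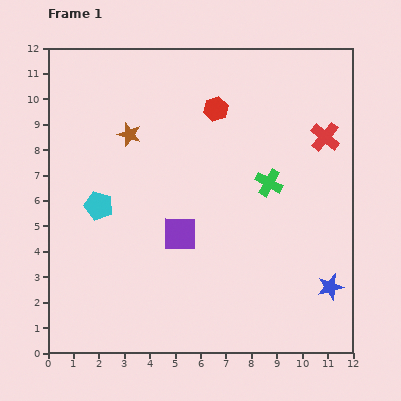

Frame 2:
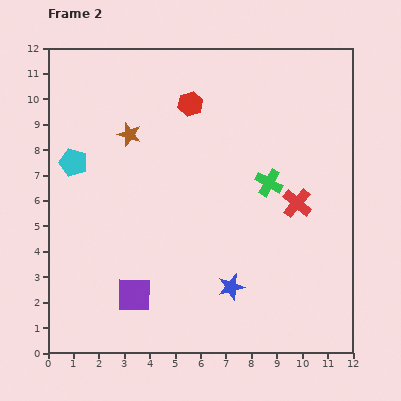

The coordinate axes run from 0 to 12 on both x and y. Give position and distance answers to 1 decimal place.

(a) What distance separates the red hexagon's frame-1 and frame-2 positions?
1.0

The red hexagon moved from (6.6, 9.6) to (5.6, 9.8), a distance of √(1.0² + 0.2²) ≈ 1.0.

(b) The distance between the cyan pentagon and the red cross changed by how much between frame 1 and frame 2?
-0.4

Distance in frame 1: 9.3. Distance in frame 2: 8.9.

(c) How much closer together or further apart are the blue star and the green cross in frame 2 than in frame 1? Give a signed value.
-0.4

Distance in frame 1: 4.8. Distance in frame 2: 4.4.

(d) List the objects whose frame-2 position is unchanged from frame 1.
the brown star, the green cross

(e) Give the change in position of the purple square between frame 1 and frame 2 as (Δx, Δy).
(-1.8, -2.4)

The purple square was at (5.2, 4.7) in frame 1 and (3.4, 2.3) in frame 2.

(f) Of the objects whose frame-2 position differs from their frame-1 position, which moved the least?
the red hexagon

(moved 1.0)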